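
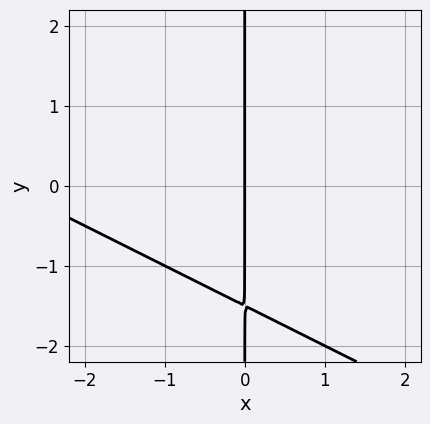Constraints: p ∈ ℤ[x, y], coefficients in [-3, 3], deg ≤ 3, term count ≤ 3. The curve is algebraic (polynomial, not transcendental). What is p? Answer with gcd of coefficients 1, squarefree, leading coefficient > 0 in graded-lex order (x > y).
1. The degree is 2 — no degree-1 curve has this shape.
2. Reading off the gridlines: it meets the x-axis at x = 0 (among the integer gridlines); the visible y-axis segment lies entirely on the curve.
3. Solving for integer coefficients yields p as stated.

x^2 + 2*x*y + 3*x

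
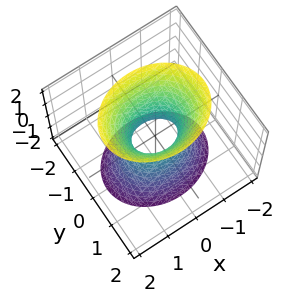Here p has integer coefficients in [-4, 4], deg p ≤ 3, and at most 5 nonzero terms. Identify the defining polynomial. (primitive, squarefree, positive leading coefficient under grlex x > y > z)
1. Degree: an hourglass — one-sheet hyperboloid; a quadric, so deg p = 2.
2. Symmetries: the z ↦ −z reflection is a symmetry, so z appears only in even powers; mirror symmetry x ↦ −x ⇒ only even powers of x; the y ↦ −y reflection is a symmetry, so y appears only in even powers.
3. Observable constraints: it misses every integer gridline on the z-axis.
4. Together with the visible shape, these determine p as stated.

2*x^2 + 3*y^2 - z^2 - 1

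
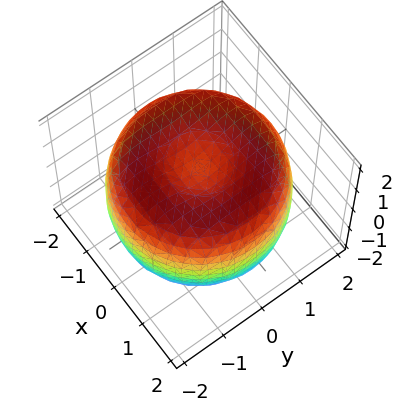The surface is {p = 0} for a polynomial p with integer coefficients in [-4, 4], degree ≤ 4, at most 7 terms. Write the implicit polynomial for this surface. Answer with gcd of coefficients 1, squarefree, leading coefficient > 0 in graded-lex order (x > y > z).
The degree is 4 — a generic line meets the surface in up to 4 points.
Symmetries: every cross-section ⟂ z is a circle, so x, y appear only via x² + y².
Observable constraints: a circular section at z = -1 has radius between 1 and 2; among the integer gridlines, it crosses the z-axis at z ∈ {-1, 1}.
Putting this together gives p.

x^4 + 2*x^2*y^2 + y^4 - 3*x^2 - 3*y^2 + 2*z^2 - 2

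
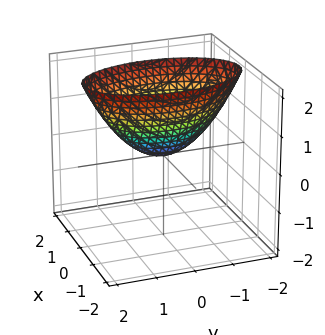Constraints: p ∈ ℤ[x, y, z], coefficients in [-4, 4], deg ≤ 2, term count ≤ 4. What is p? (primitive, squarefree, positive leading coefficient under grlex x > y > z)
First, deg p = 2. A single bowl opening along one axis; a quadric.
Then, symmetries: mirror symmetry x ↦ −x ⇒ only even powers of x; mirror symmetry y ↦ −y ⇒ only even powers of y.
Then, checking where it meets the axes: it crosses the y-axis at the gridline y = 0; it meets the z-axis at z = 0 (among the integer gridlines); one x-axis crossing is at x = 0.
Finally, these observations pin down the coefficients.

3*x^2 + y^2 - 2*z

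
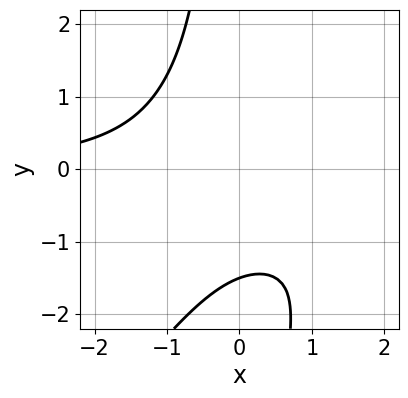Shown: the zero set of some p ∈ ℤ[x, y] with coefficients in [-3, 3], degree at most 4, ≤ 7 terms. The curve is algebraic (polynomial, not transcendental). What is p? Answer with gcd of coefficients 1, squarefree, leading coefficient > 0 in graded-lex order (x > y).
deg p = 3.
Checking where it meets the axes: the curve avoids every integer x-axis point in the box.
Together with the visible shape, these determine p as stated.

x^2*y - x*y^2 - 2*x*y - 2*y - 3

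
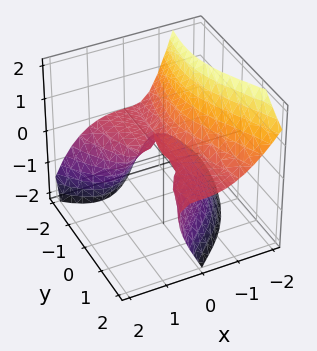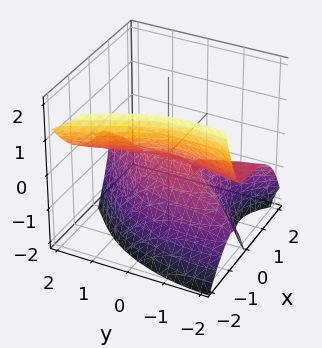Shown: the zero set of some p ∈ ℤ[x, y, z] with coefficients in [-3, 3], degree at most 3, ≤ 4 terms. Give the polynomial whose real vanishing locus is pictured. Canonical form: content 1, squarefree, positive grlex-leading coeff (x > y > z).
2*x^3 - 2*x*y*z + y^2*z + 2*z^2

(a) deg p = 3.
(b) Checking where it meets the axes: every point of the y-axis in the box is on the surface; it crosses the z-axis at the gridline z = 0; it meets the x-axis at x = 0 (among the integer gridlines).
(c) Solving for integer coefficients yields p as stated.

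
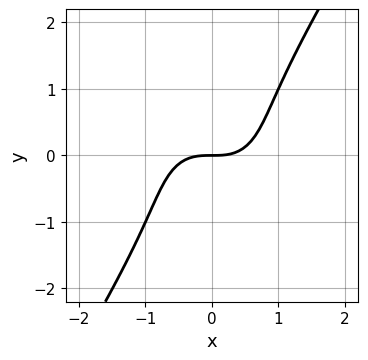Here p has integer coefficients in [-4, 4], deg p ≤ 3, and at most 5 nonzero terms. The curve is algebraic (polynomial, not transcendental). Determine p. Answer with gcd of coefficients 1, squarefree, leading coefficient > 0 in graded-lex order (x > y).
1. Degree: a generic line meets the curve in up to 3 points, so deg p = 3.
2. Observable constraints: it meets the x-axis at x = 0 (among the integer gridlines); it meets the y-axis at y = 0 (among the integer gridlines).
3. Solving for integer coefficients yields p as stated.

3*x^3 + 2*x*y^2 - 2*y^3 - 3*y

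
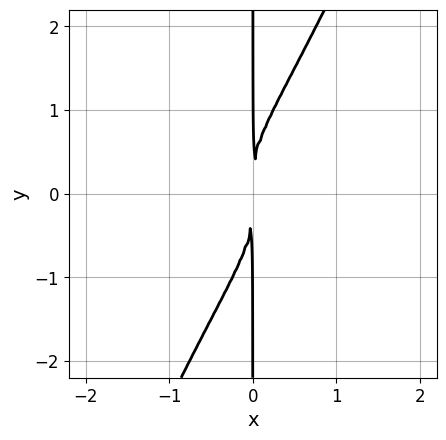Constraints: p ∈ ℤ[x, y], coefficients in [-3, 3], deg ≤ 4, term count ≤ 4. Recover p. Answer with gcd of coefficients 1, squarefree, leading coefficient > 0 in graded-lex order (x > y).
x^4 + 2*x^2*y^2 - x*y^3 + 2*x^2

(a) The degree is 4 — no degree-3 curve has this shape.
(b) Observable constraints: every point of the y-axis in the box is on the curve.
(c) Together with the visible shape, these determine p as stated.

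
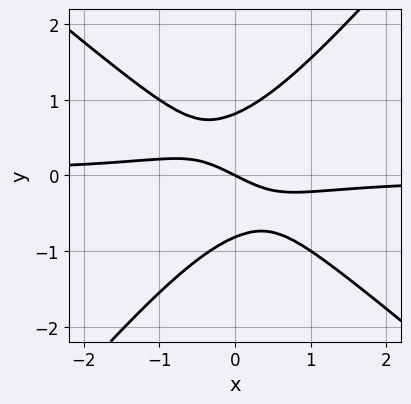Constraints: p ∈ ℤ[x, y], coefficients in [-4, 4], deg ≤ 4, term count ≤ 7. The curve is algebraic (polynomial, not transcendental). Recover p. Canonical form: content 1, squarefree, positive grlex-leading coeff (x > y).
3*x^2*y + x*y^2 - 3*y^3 + x + 2*y

1. The degree is 3 — a generic line meets the curve in up to 3 points.
2. Reading off the gridlines: it meets the y-axis at y = 0 (among the integer gridlines); it crosses the x-axis at the gridline x = 0.
3. Matching integer coefficients to the picture gives p.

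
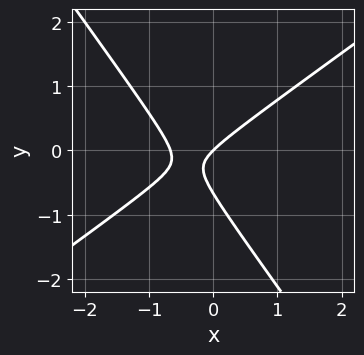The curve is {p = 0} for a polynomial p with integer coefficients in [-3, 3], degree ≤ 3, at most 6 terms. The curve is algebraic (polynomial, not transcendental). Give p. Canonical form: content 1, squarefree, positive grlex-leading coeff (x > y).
3*x^2 - 2*x*y - 3*y^2 + 2*x - 2*y

deg p = 2. A generic line meets the curve in up to 2 points.
From the axis intercepts and sections: it crosses the y-axis at the gridline y = 0; one x-axis crossing is at x = 0.
Solving for integer coefficients yields p as stated.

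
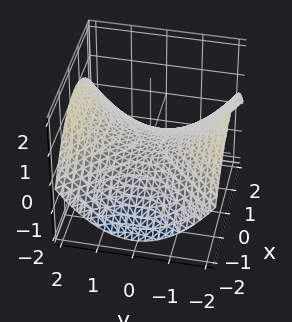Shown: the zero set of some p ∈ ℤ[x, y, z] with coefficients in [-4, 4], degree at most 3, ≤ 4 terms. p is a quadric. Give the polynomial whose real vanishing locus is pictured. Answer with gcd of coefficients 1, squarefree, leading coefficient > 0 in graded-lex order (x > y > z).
x^2 - y^2 + 3*z

(a) deg p = 2.
(b) Symmetries: the x ↦ −x reflection is a symmetry, so x appears only in even powers; it's symmetric under y → −y, forcing even powers of y.
(c) From the visible intercepts: it crosses the z-axis at the gridline z = 0; it crosses the y-axis at the gridline y = 0.
(d) Matching integer coefficients to the picture gives p.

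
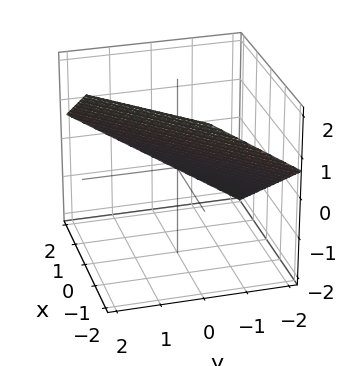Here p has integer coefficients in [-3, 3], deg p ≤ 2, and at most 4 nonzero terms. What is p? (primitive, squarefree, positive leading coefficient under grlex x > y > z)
2*x - 2*y + 3*z - 2

deg p = 1. The surface is flat (a plane).
Reading off the gridlines: one x-axis crossing is at x = 1; it meets the y-axis at y = -1 (among the integer gridlines).
The integer polynomial consistent with all of this is the stated p.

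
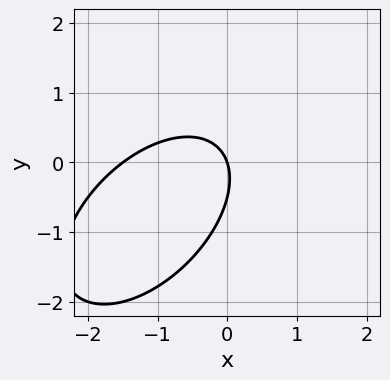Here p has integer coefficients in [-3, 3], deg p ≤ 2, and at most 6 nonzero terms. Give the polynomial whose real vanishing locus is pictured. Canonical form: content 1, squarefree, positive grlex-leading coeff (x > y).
1. Degree: no degree-1 curve has this shape, so deg p = 2.
2. Reading off the gridlines: one y-axis crossing is at y = 0; it crosses the x-axis at the gridline x = 0.
3. Putting this together gives p.

2*x^2 - 2*x*y + 2*y^2 + 3*x + y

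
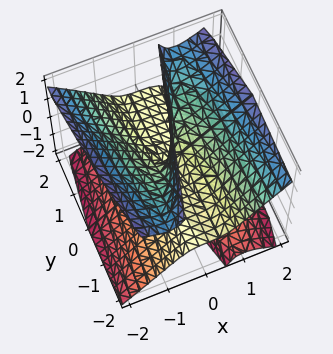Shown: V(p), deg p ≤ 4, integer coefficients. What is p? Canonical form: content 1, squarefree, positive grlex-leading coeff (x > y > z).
2*x^3 - 2*x*z^2 + y*z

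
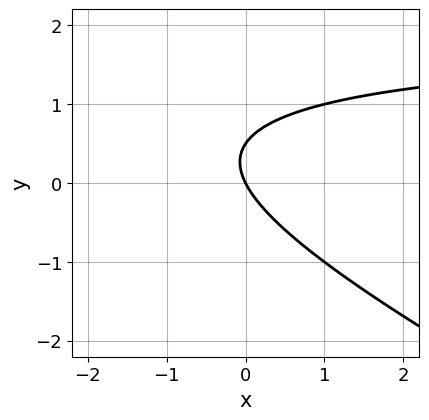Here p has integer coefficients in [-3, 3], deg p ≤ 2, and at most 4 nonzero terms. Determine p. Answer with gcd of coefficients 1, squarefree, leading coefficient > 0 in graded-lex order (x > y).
x*y + 2*y^2 - 2*x - y

The degree is 2 — a generic line meets the curve in up to 2 points.
Against the integer gridlines: one x-axis crossing is at x = 0; it crosses the y-axis at the gridline y = 0.
Matching integer coefficients to the picture gives p.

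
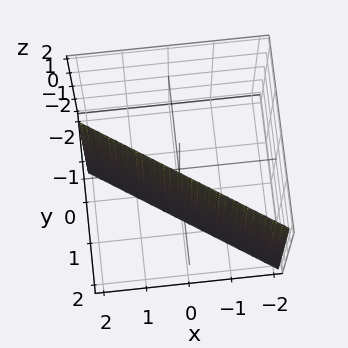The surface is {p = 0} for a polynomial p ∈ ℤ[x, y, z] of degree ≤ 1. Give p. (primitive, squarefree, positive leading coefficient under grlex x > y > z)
Degree: the surface is flat (a plane), so deg p = 1.
Reading off the gridlines: it misses every integer gridline on the z-axis; it crosses the x-axis at the gridline x = 1.
Together with the visible shape, these determine p as stated.

2*x + 3*y - 2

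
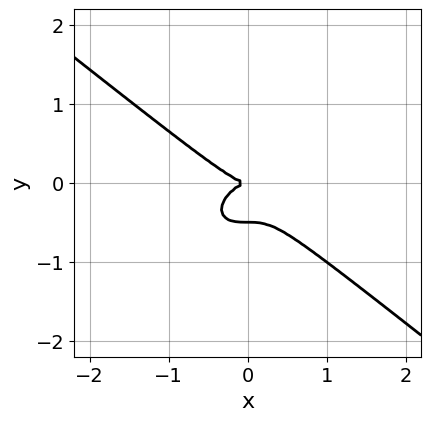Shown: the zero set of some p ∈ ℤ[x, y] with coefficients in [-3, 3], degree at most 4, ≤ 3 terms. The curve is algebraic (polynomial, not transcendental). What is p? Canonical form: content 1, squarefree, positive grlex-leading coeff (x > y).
deg p = 3. A generic line meets the curve in up to 3 points.
From the visible intercepts: it meets the y-axis at y = 0 (among the integer gridlines); one x-axis crossing is at x = 0.
Together with the visible shape, these determine p as stated.

x^3 + 2*y^3 + y^2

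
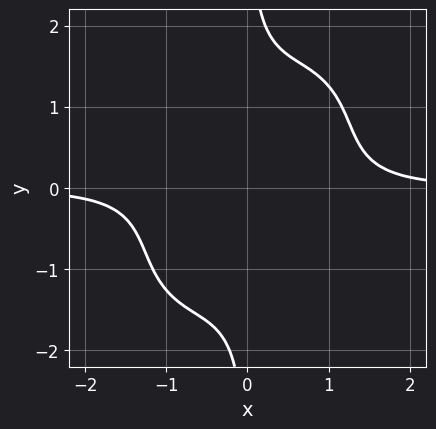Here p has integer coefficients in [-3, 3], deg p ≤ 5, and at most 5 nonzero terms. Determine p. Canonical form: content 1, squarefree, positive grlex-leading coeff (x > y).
1. Degree: a generic line meets the curve in up to 4 points, so deg p = 4.
2. From the axis intercepts and sections: no x-intercept at any integer in the box; the curve avoids every integer y-axis point in the box.
3. These observations pin down the coefficients.

3*x^3*y - 3*x^2*y^2 + 2*x*y^3 - 3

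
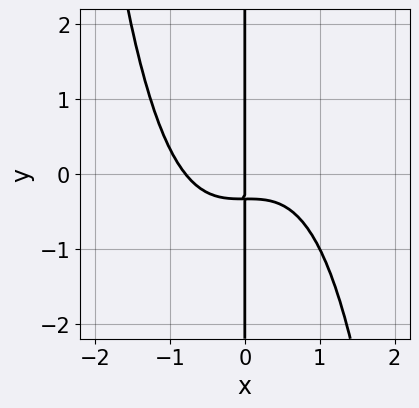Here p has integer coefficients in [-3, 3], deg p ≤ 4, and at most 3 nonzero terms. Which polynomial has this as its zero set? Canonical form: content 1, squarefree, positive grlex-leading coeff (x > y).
1. Degree: no degree-3 curve has this shape, so deg p = 4.
2. Reading off the gridlines: it crosses the x-axis at the gridline x = 0; every point of the y-axis in the box is on the curve.
3. Putting this together gives p.

2*x^4 + 3*x*y + x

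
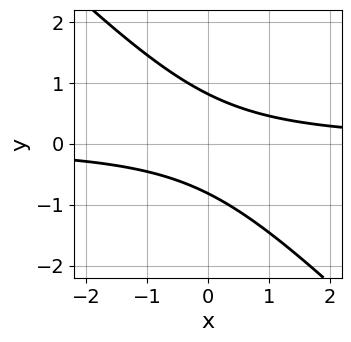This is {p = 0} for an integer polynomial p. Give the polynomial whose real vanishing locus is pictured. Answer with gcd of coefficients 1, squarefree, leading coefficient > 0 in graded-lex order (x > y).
3*x*y + 3*y^2 - 2

deg p = 2. The shape is more complex than any degree-1 curve.
Against the integer gridlines: no x-intercept at any integer in the box.
Putting this together gives p.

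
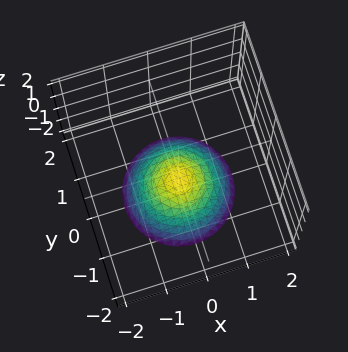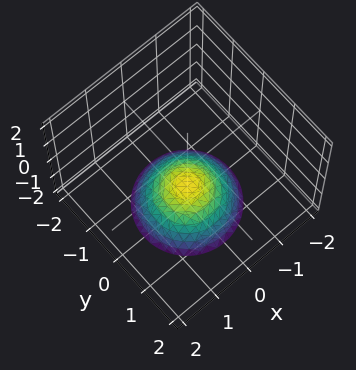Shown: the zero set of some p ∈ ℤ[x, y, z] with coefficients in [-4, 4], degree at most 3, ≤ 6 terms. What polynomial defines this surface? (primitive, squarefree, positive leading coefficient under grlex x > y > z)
2*x^2 + 2*y^2 + 3*z + 3

Degree: no degree-1 surface has this shape, so deg p = 2.
Symmetries: rotational symmetry about the z-axis ⇒ p depends on x, y only through x² + y².
Reading off the gridlines: the surface avoids every integer x-axis point in the box; it crosses the z-axis at the gridline z = -1; no y-intercept at any integer in the box.
Putting this together gives p.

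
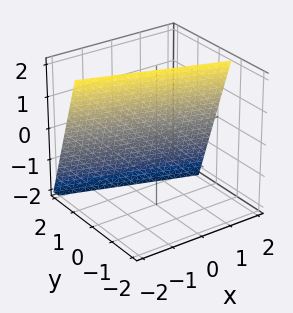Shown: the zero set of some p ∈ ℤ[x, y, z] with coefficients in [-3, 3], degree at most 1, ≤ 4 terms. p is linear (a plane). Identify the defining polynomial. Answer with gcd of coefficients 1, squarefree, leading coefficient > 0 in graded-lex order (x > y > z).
x + 3*y + z - 2

First, the degree is 1 — every cross-section is a straight line — this is a plane.
Then, against the integer gridlines: it crosses the z-axis at the gridline z = 2; it meets the x-axis at x = 2 (among the integer gridlines).
Finally, matching integer coefficients to the picture gives p.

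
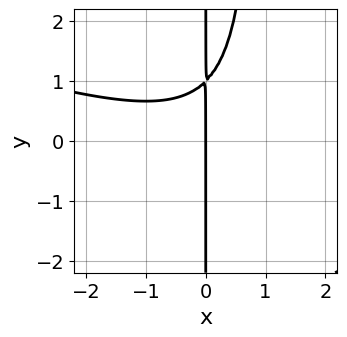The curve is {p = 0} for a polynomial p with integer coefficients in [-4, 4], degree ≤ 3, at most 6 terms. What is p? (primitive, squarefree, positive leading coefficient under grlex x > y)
x^3 + 3*x^2*y - 3*x*y + 3*x

deg p = 3.
Reading off the gridlines: it meets the x-axis at x = 0 (among the integer gridlines); every point of the y-axis in the box is on the curve.
Assembling these constraints gives the stated polynomial.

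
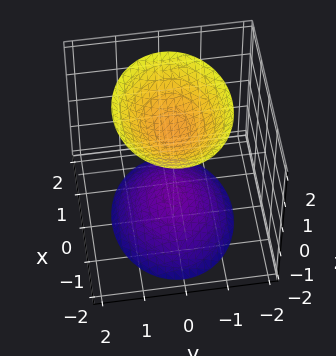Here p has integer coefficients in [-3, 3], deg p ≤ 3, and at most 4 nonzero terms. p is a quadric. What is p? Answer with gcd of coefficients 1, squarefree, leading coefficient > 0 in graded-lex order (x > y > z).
1. There are 2 components. Treating them together as one polynomial.
2. Degree: two sheets facing apart; a quadric, so deg p = 2.
3. Symmetries: it's symmetric under z → −z, forcing even powers of z; mirror symmetry x ↦ −x ⇒ only even powers of x; it's symmetric under y → −y, forcing even powers of y.
4. Reading off the gridlines: the surface avoids every integer x-axis point in the box; it misses every integer gridline on the y-axis.
5. Together with the visible shape, these determine p as stated.

2*x^2 + 3*y^2 - 2*z^2 + 3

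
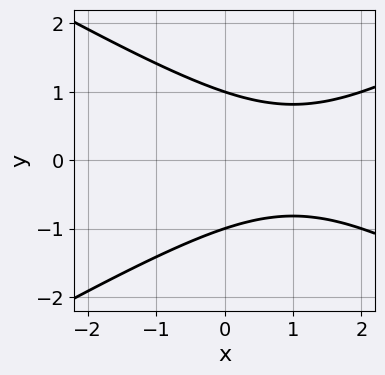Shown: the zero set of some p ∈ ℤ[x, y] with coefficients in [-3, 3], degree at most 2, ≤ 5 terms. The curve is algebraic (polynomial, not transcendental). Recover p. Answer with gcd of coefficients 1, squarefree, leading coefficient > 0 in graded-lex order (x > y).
Degree: a generic line meets the curve in up to 2 points, so deg p = 2.
Symmetries: the y ↦ −y reflection is a symmetry, so y appears only in even powers.
Observable constraints: among the integer gridlines, it crosses the y-axis at y ∈ {-1, 1}; the curve avoids every integer x-axis point in the box.
These observations pin down the coefficients.

x^2 - 3*y^2 - 2*x + 3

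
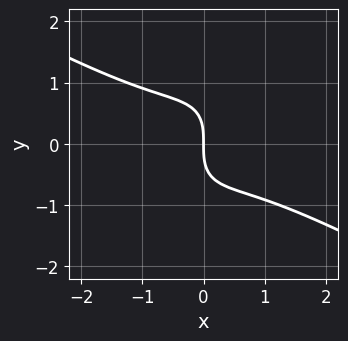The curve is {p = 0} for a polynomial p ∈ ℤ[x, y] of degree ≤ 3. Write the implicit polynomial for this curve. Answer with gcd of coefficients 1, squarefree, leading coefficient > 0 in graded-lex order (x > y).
1. Degree: the shape is more complex than any degree-2 curve, so deg p = 3.
2. Checking where it meets the axes: one y-axis crossing is at y = 0; it crosses the x-axis at the gridline x = 0.
3. Solving for integer coefficients yields p as stated.

2*x^3 + 2*x^2*y - 2*x*y^2 + 2*y^3 + 3*x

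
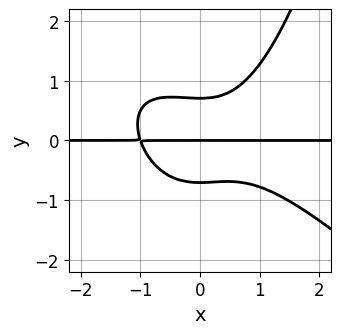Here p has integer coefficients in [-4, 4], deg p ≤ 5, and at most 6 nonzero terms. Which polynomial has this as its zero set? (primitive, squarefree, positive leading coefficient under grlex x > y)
deg p = 4. No degree-3 curve has this shape.
Checking where it meets the axes: it crosses the y-axis at the gridline y = 0; every point of the x-axis in the box is on the curve.
Fitting integer coefficients to these (and the overall shape) gives p.

x^3*y + x^2*y^2 - 2*y^3 + y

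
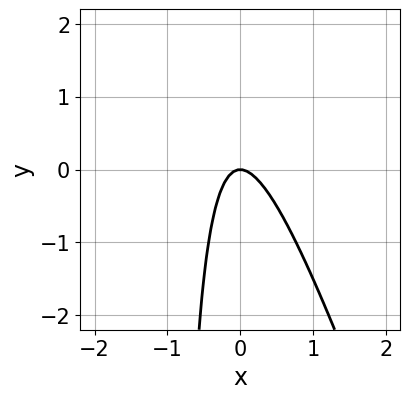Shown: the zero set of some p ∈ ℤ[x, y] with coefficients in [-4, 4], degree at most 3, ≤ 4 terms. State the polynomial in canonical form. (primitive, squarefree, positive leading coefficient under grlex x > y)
3*x^2 + x*y + y

deg p = 2. A generic line meets the curve in up to 2 points.
From the visible intercepts: it crosses the y-axis at the gridline y = 0; one x-axis crossing is at x = 0.
Fitting integer coefficients to these (and the overall shape) gives p.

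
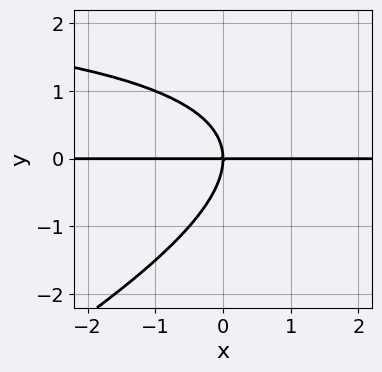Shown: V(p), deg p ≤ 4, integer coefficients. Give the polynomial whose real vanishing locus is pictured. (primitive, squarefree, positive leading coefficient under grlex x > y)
x*y^2 - 2*y^3 - 3*x*y

1. Degree: the shape is more complex than any degree-2 curve, so deg p = 3.
2. Checking where it meets the axes: the visible x-axis segment lies entirely on the curve; one y-axis crossing is at y = 0.
3. Assembling these constraints gives the stated polynomial.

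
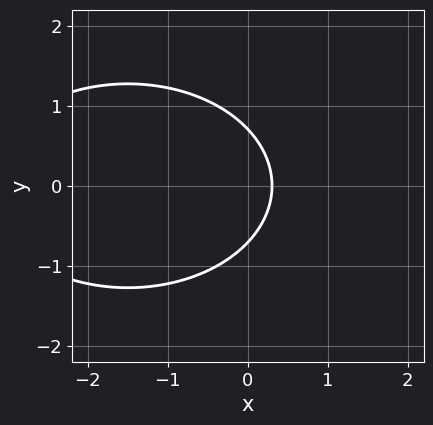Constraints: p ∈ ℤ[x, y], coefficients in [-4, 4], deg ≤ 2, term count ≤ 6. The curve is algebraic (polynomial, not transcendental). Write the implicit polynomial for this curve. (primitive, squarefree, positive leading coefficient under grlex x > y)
(a) The degree is 2 — the shape is more complex than any degree-1 curve.
(b) Symmetries: mirror symmetry y ↦ −y ⇒ only even powers of y.
(c) The integer polynomial consistent with all of this is the stated p.

x^2 + 2*y^2 + 3*x - 1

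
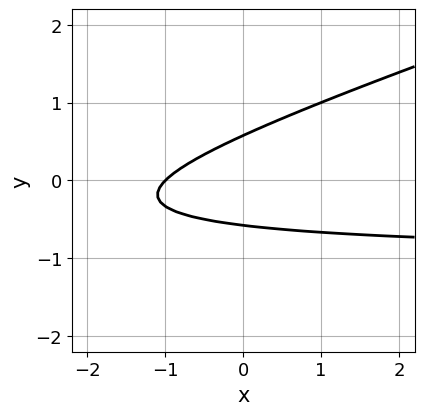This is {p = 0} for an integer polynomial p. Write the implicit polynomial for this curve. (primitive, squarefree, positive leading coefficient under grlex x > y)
x*y - 3*y^2 + x + 1

(a) deg p = 2. The shape is more complex than any degree-1 curve.
(b) Reading off the gridlines: it crosses the x-axis at the gridline x = -1.
(c) The integer polynomial consistent with all of this is the stated p.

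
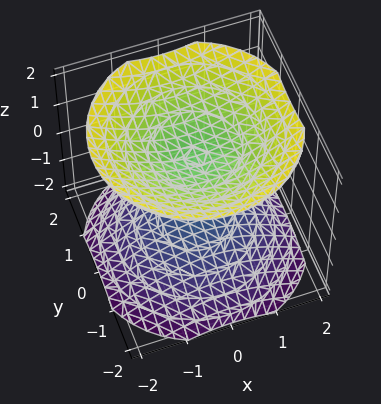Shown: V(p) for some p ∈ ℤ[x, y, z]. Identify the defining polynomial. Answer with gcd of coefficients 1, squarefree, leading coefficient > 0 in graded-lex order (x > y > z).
1. The picture has 2 separate pieces. Treating them together as one polynomial.
2. The degree is 2 — two sheets facing apart; a quadric.
3. By symmetry, the surface is invariant under rotation about z: p = q(x² + y², z); the z ↦ −z reflection is a symmetry, so z appears only in even powers.
4. Observable constraints: it misses every integer gridline on the y-axis; among the integer gridlines, it crosses the z-axis at z ∈ {-1, 1}; it misses every integer gridline on the x-axis.
5. Together with the visible shape, these determine p as stated.

2*x^2 + 2*y^2 - 3*z^2 + 3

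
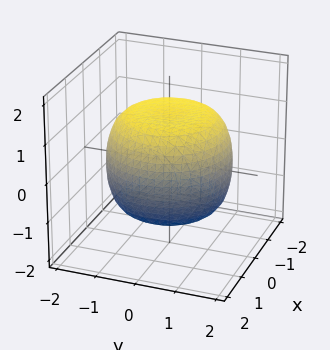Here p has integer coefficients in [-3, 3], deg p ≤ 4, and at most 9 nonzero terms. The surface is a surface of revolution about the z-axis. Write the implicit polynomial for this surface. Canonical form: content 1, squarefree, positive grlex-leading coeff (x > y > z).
x^4 + 2*x^2*y^2 + y^4 - x^2 - y^2 + 2*z^2 - 3

The degree is 4 — the shape is more complex than any degree-3 surface.
Symmetries: rotational symmetry about the z-axis ⇒ p depends on x, y only through x² + y².
Reading off the gridlines: a circular section at z = -1 has radius between 1 and 2.
Fitting integer coefficients to these (and the overall shape) gives p.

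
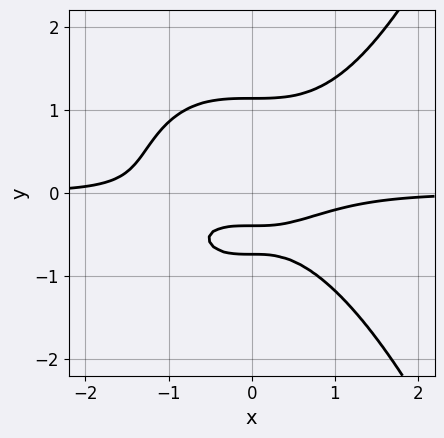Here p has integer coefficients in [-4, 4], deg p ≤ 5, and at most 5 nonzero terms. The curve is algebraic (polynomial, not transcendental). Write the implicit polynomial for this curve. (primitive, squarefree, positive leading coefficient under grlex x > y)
1. deg p = 4. A generic line meets the curve in up to 4 points.
2. Against the integer gridlines: it misses every integer gridline on the x-axis.
3. Solving for integer coefficients yields p as stated.

2*x^3*y - 3*y^3 + 3*y + 1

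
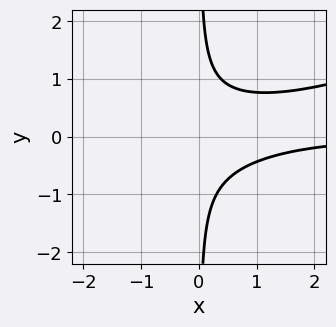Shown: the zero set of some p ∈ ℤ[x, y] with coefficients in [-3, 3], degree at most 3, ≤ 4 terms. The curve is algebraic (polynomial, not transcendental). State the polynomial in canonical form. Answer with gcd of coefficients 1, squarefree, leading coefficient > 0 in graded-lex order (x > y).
x^2*y - 3*x*y^2 + 1

(a) Degree: no degree-2 curve has this shape, so deg p = 3.
(b) From the visible intercepts: no x-intercept at any integer in the box; the curve avoids every integer y-axis point in the box.
(c) Assembling these constraints gives the stated polynomial.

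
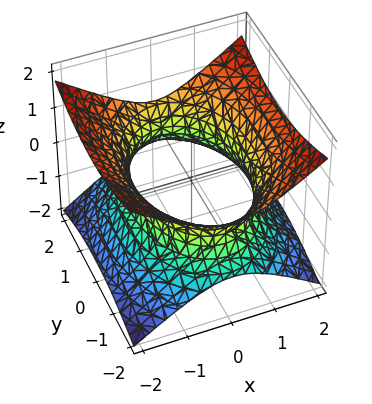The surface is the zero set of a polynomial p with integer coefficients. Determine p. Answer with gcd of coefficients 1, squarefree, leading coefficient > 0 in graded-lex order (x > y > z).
(a) Degree: an hourglass — one-sheet hyperboloid; a quadric, so deg p = 2.
(b) Symmetries: mirror symmetry z ↦ −z ⇒ only even powers of z; it's symmetric under x → −x, forcing even powers of x; it's symmetric under y → −y, forcing even powers of y.
(c) Against the integer gridlines: no z-intercept at any integer in the box.
(d) Solving for integer coefficients yields p as stated.

2*x^2 + y^2 - 3*z^2 - 3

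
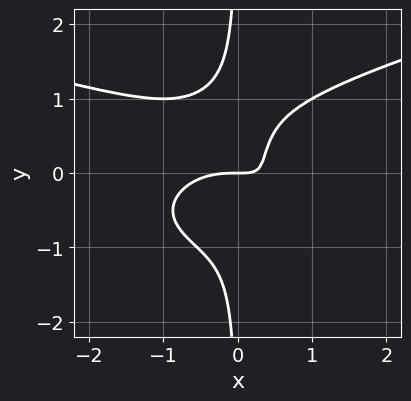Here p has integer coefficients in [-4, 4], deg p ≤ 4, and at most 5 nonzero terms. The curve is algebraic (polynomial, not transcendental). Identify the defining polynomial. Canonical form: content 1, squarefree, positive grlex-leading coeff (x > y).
First, degree: the shape is more complex than any degree-3 curve, so deg p = 4.
Next, against the integer gridlines: it meets the y-axis at y = 0 (among the integer gridlines); one x-axis crossing is at x = 0.
Finally, solving for integer coefficients yields p as stated.

3*x*y^3 - x^3 - x^2*y - 2*x*y + y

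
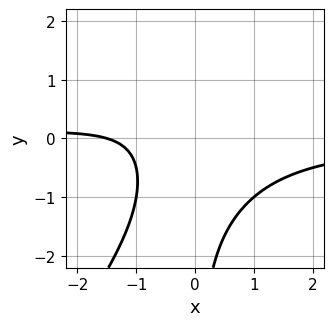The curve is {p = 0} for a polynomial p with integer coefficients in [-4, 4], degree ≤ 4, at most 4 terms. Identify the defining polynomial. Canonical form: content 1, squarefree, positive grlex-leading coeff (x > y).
First, degree: no degree-2 curve has this shape, so deg p = 3.
Next, against the integer gridlines: the curve avoids every integer y-axis point in the box.
Finally, assembling these constraints gives the stated polynomial.

3*x^2*y - 2*x*y^2 + 2*x + 3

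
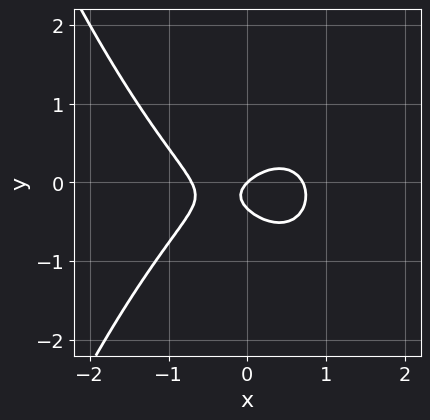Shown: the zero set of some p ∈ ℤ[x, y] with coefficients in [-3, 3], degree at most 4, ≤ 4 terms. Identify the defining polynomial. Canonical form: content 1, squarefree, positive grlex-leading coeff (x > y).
(a) Degree: no degree-2 curve has this shape, so deg p = 3.
(b) Reading off the gridlines: it meets the x-axis at x = 0 (among the integer gridlines); it crosses the y-axis at the gridline y = 0.
(c) These observations pin down the coefficients.

2*x^3 + 3*y^2 - x + y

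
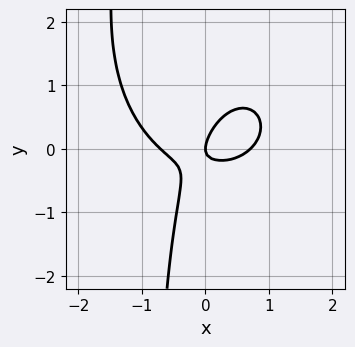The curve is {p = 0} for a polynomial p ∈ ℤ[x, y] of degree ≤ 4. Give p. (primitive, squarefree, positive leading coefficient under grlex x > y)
2*x^3 + 2*x*y^2 - 3*x*y + 2*y^2 - x

First, the degree is 3 — a generic line meets the curve in up to 3 points.
Next, from the visible intercepts: it crosses the y-axis at the gridline y = 0; it meets the x-axis at x = 0 (among the integer gridlines).
Finally, together with the visible shape, these determine p as stated.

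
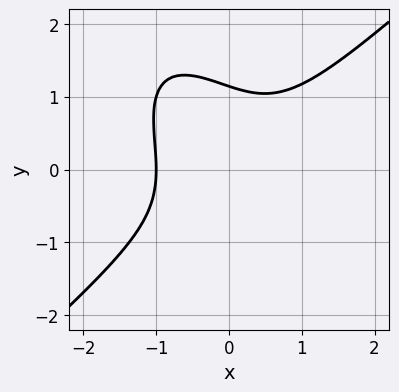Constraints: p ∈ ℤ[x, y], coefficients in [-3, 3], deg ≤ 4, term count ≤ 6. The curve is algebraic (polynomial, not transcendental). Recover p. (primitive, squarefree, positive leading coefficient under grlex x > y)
3*x^3 - 2*x*y^2 - 2*y^3 + 3

First, the degree is 3 — the shape is more complex than any degree-2 curve.
Next, from the visible intercepts: one x-axis crossing is at x = -1.
Finally, putting this together gives p.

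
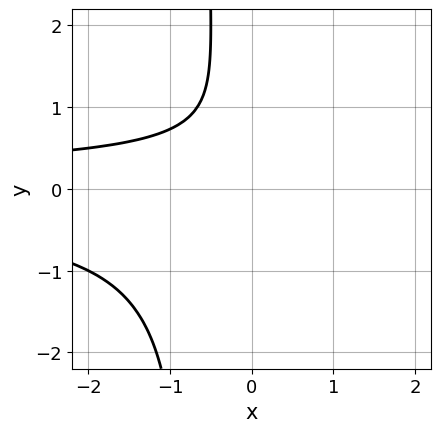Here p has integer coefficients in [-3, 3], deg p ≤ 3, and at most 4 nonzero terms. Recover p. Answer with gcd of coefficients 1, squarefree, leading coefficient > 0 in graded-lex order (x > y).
1. The degree is 3 — the shape is more complex than any degree-2 curve.
2. Reading off the gridlines: the curve avoids every integer x-axis point in the box; the curve avoids every integer y-axis point in the box.
3. These observations pin down the coefficients.

3*x*y^2 + 2*y^2 - 2*y + 2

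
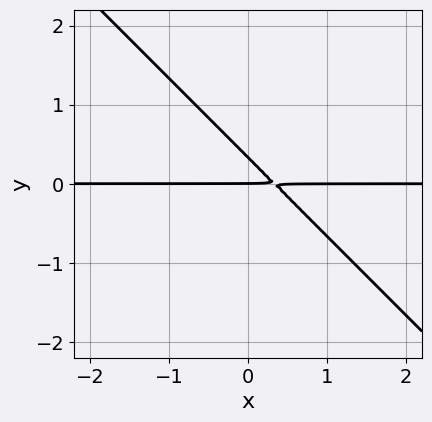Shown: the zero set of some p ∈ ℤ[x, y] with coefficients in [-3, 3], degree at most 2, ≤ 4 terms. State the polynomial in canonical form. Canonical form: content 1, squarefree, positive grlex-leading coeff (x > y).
3*x*y + 3*y^2 - y

First, degree: no degree-1 curve has this shape, so deg p = 2.
Then, from the visible intercepts: it meets the y-axis at y = 0 (among the integer gridlines); every point of the x-axis in the box is on the curve.
Finally, solving for integer coefficients yields p as stated.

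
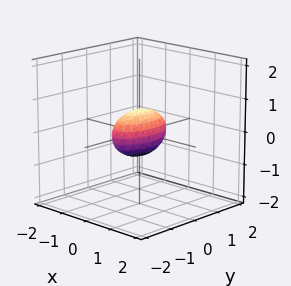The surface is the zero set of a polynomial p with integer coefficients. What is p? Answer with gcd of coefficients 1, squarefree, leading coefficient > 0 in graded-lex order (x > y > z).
3*x^2 + y^2 + 2*z^2 - 1

First, the degree is 2 — a closed, bounded, convex surface; a quadric.
Then, symmetries: the y ↦ −y reflection is a symmetry, so y appears only in even powers; the x ↦ −x reflection is a symmetry, so x appears only in even powers; it's symmetric under z → −z, forcing even powers of z.
Then, reading off the gridlines: among the integer gridlines, it crosses the y-axis at y ∈ {-1, 1}.
Finally, assembling these constraints gives the stated polynomial.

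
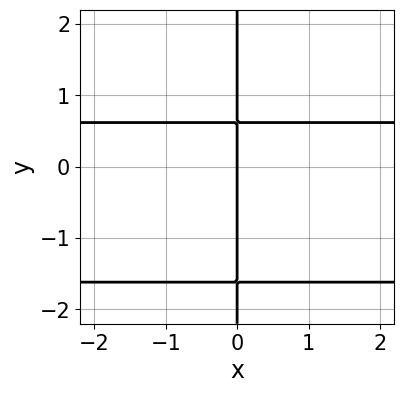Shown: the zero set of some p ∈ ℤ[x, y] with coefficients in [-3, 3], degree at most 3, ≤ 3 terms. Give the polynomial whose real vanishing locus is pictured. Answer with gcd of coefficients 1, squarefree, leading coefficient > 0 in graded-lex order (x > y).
x*y^2 + x*y - x

1. deg p = 3.
2. From the axis intercepts and sections: the visible y-axis segment lies entirely on the curve; one x-axis crossing is at x = 0.
3. Matching integer coefficients to the picture gives p.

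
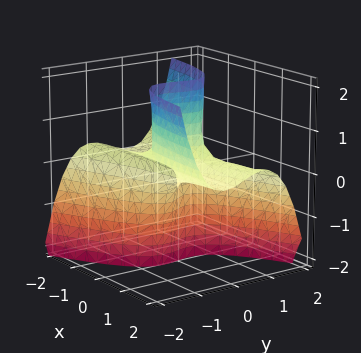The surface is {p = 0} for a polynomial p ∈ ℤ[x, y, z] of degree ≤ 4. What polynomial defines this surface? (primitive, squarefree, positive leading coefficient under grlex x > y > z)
deg p = 3. A generic line meets the surface in up to 3 points.
Reading off the gridlines: every point of the x-axis in the box is on the surface; it crosses the y-axis at the gridline y = 0; every point of the z-axis in the box is on the surface.
The integer polynomial consistent with all of this is the stated p.

x*y^2 - 2*y^3 - 2*x*z + y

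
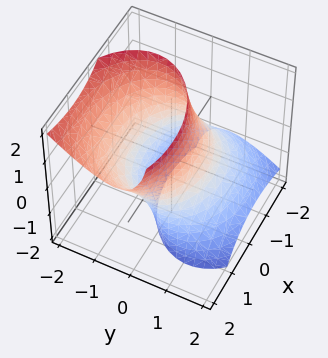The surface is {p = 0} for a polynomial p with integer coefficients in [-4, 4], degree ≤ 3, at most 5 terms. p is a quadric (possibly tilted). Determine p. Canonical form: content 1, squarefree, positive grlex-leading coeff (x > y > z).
x^2 - x*z + 2*y^2 + 2*y*z - 2

First, deg p = 2.
Then, checking where it meets the axes: the y-axis gridline crossings are at y ∈ {-1, 1}; the surface avoids every integer z-axis point in the box.
Finally, assembling these constraints gives the stated polynomial.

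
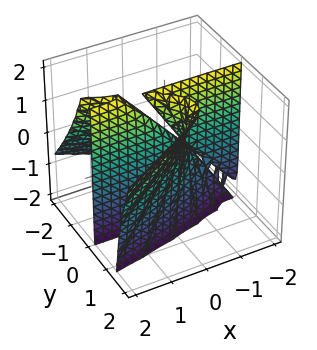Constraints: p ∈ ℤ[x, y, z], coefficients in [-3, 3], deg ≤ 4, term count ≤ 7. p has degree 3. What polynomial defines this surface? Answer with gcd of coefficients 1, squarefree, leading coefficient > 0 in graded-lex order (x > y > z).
(a) The degree is 3 — no degree-2 surface has this shape.
(b) Reading off the gridlines: every point of the z-axis in the box is on the surface; every point of the x-axis in the box is on the surface; one y-axis crossing is at y = 0.
(c) Putting this together gives p.

3*y^3 - 3*y^2*z - 3*x*y + 2*y*z - 2*y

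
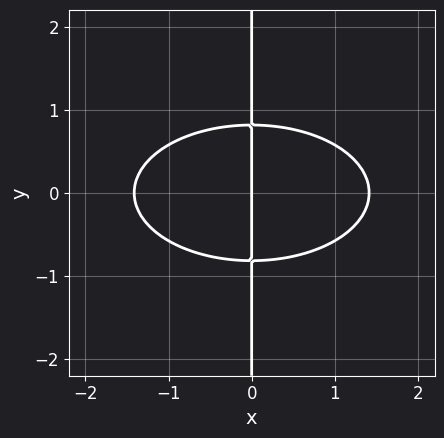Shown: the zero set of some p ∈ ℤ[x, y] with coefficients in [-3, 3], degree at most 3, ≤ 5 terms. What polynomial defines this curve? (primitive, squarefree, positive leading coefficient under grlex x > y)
First, degree: the shape is more complex than any degree-2 curve, so deg p = 3.
Then, symmetries: it's symmetric under y → −y, forcing even powers of y.
Then, against the integer gridlines: the visible y-axis segment lies entirely on the curve; one x-axis crossing is at x = 0.
Finally, assembling these constraints gives the stated polynomial.

x^3 + 3*x*y^2 - 2*x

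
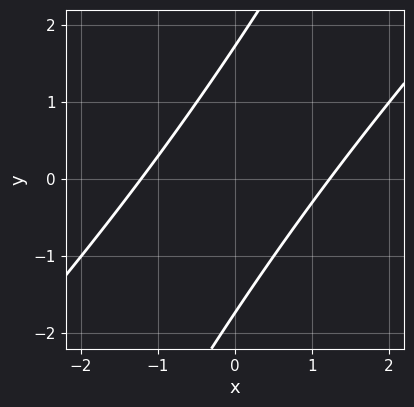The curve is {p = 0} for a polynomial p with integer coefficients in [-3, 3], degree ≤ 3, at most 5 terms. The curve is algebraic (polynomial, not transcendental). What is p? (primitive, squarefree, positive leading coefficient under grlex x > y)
First, degree: a generic line meets the curve in up to 2 points, so deg p = 2.
Finally, solving for integer coefficients yields p as stated.

2*x^2 - 3*x*y + y^2 - 3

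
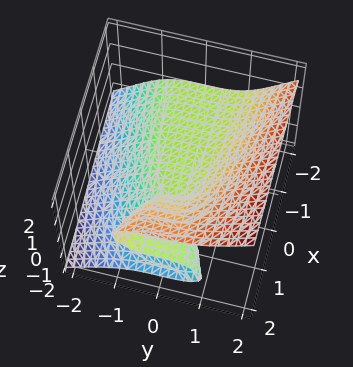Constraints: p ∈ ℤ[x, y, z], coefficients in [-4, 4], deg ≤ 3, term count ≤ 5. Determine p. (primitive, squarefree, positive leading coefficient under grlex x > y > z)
1. deg p = 3.
2. From the axis intercepts and sections: it crosses the y-axis at the gridline y = 0; one z-axis crossing is at z = 0; every point of the x-axis in the box is on the surface.
3. Fitting integer coefficients to these (and the overall shape) gives p.

2*y^3 - 3*z^3 + 3*x*z - 2*z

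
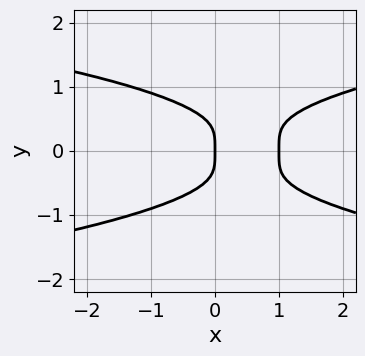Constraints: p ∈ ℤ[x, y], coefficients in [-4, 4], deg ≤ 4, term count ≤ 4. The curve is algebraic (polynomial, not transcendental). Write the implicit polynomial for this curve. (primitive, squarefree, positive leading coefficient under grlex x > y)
3*y^4 - x^2 + x

(a) deg p = 4. No degree-3 curve has this shape.
(b) Symmetries: the y ↦ −y reflection is a symmetry, so y appears only in even powers.
(c) Reading off the gridlines: one y-axis crossing is at y = 0; the x-axis gridline crossings are at x ∈ {0, 1}.
(d) Fitting integer coefficients to these (and the overall shape) gives p.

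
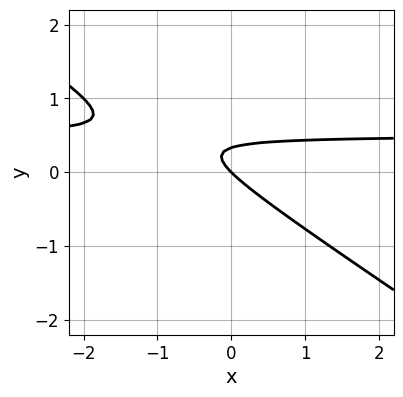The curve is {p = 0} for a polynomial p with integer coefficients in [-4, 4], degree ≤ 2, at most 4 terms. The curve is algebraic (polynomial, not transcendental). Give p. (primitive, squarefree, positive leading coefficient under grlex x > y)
2*x*y + 3*y^2 - x - y

1. deg p = 2. The shape is more complex than any degree-1 curve.
2. Against the integer gridlines: one x-axis crossing is at x = 0; it crosses the y-axis at the gridline y = 0.
3. Putting this together gives p.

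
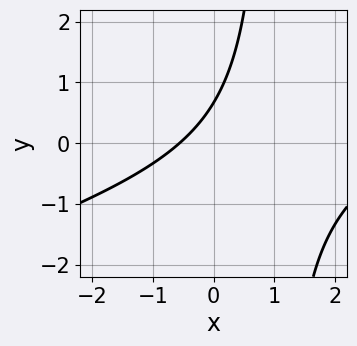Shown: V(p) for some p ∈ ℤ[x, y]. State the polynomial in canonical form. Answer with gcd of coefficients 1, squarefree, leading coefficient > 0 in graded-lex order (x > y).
x^2 - 3*x*y - 3*x + 3*y - 2

1. deg p = 2.
2. Matching integer coefficients to the picture gives p.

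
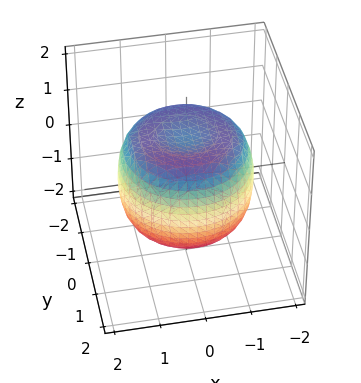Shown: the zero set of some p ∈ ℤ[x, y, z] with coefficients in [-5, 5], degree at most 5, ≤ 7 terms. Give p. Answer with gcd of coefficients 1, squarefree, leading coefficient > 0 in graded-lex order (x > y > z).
First, the degree is 4 — no degree-3 surface has this shape.
Then, symmetries: rotational symmetry about the z-axis ⇒ p depends on x, y only through x² + y².
Then, against the integer gridlines: a circular section at z = -1 has radius between 1 and 2; among the integer gridlines, it crosses the z-axis at z ∈ {-1, 1}.
Finally, solving for integer coefficients yields p as stated.

2*x^4 + 4*x^2*y^2 + 2*y^4 - 3*x^2 - 3*y^2 + 3*z^2 - 3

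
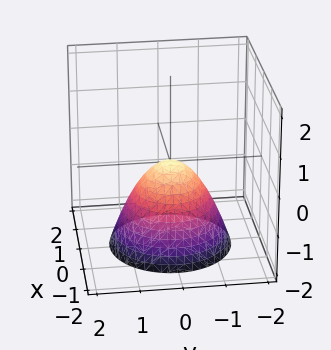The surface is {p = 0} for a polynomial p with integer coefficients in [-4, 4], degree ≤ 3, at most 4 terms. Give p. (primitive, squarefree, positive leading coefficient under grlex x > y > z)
x^2 + y^2 + z

Degree: a single bowl opening along one axis; a quadric, so deg p = 2.
Symmetries: rotational symmetry about the z-axis ⇒ p depends on x, y only through x² + y².
From the visible intercepts: one x-axis crossing is at x = 0; it crosses the y-axis at the gridline y = 0; it crosses the z-axis at the gridline z = 0.
Matching integer coefficients to the picture gives p.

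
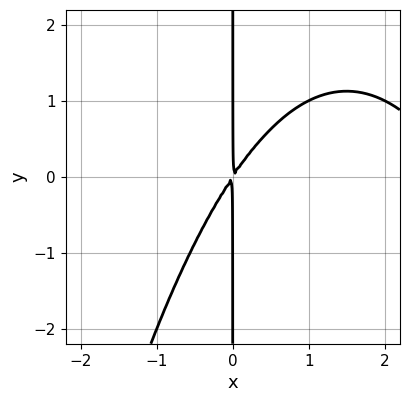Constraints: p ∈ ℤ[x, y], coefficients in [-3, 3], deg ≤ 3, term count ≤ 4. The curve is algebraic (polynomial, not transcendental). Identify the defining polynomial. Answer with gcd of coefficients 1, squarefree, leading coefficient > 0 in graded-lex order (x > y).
(a) Degree: the shape is more complex than any degree-2 curve, so deg p = 3.
(b) From the axis intercepts and sections: every point of the y-axis in the box is on the curve.
(c) Fitting integer coefficients to these (and the overall shape) gives p.

x^3 - 3*x^2 + 2*x*y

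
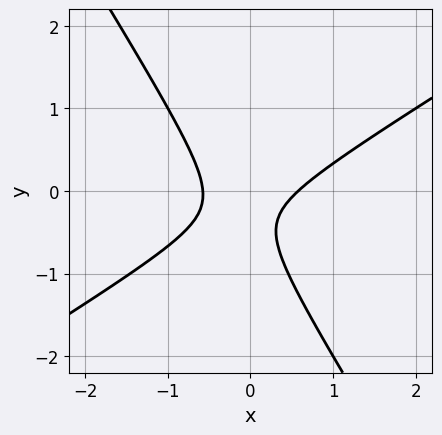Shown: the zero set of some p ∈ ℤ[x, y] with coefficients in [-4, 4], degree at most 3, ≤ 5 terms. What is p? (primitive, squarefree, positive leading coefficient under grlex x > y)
3*x^2 - 3*x*y - 3*y^2 - 2*y - 1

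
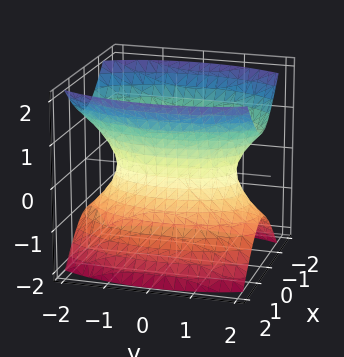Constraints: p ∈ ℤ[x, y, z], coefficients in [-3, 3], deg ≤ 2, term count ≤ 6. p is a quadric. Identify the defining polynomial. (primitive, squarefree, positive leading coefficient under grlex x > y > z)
3*x^2 + y^2 - 2*z^2 - 2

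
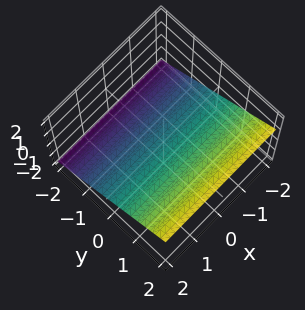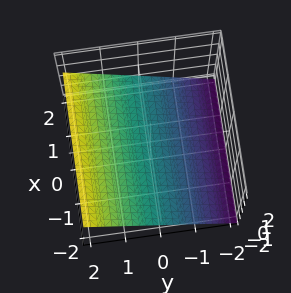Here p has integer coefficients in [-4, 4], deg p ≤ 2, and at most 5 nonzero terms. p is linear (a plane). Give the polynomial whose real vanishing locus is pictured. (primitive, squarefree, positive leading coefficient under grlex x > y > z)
1. deg p = 1.
2. Against the integer gridlines: no x-intercept at any integer in the box; it meets the y-axis at y = 1 (among the integer gridlines).
3. These observations pin down the coefficients.

2*y - 3*z - 2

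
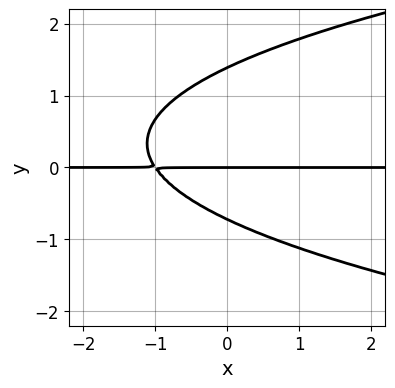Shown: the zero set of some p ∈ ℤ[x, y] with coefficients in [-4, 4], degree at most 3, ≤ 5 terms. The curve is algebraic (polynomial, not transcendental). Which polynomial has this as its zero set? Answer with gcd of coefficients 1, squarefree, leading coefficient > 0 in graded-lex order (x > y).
3*y^3 - 3*x*y - 2*y^2 - 3*y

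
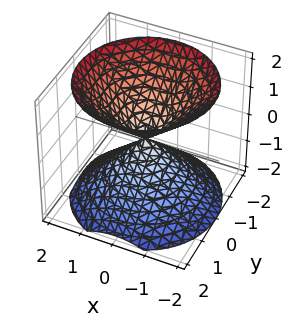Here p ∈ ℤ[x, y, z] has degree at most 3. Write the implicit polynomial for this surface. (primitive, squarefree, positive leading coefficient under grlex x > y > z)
x^2 + y^2 - z^2

1. The picture has 2 separate pieces. They look like related sheets of one shape, so recover p as a whole.
2. The degree is 2 — two nappes meeting at a single point; a quadric.
3. Symmetries: it's symmetric under z → −z, forcing even powers of z; every cross-section ⟂ z is a circle, so x, y appear only via x² + y².
4. From the visible intercepts: it meets the x-axis at x = 0 (among the integer gridlines); it meets the z-axis at z = 0 (among the integer gridlines); a circular section at z = 1 has radius exactly 1.
5. Together with the visible shape, these determine p as stated.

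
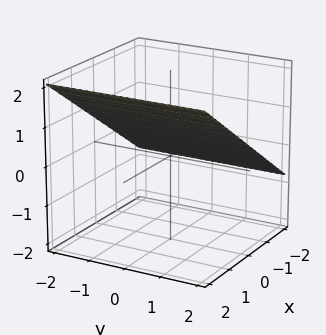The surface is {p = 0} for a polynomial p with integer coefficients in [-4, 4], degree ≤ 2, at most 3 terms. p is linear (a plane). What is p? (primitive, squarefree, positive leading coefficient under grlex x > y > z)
2*x - 3*z + 2

First, the degree is 1 — every cross-section is a straight line — this is a plane.
Next, observable constraints: the surface avoids every integer y-axis point in the box; one x-axis crossing is at x = -1.
Finally, together with the visible shape, these determine p as stated.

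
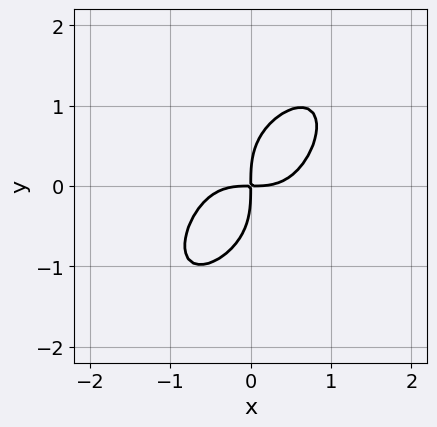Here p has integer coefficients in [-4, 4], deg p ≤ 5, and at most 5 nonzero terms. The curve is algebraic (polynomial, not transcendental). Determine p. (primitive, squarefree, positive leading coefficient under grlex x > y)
2*x^4 + y^4 - 2*x*y

(a) The degree is 4 — no degree-3 curve has this shape.
(b) The integer polynomial consistent with all of this is the stated p.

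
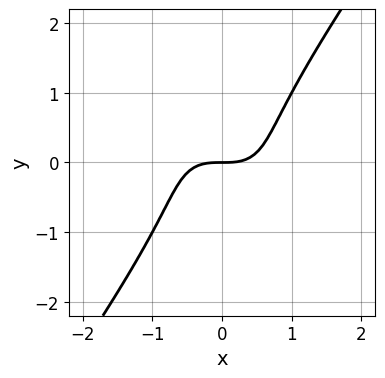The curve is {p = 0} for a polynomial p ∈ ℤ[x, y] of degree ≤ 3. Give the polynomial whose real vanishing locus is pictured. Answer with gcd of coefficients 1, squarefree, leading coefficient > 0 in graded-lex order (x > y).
3*x^3 + 2*x^2*y - 2*y^3 - 3*y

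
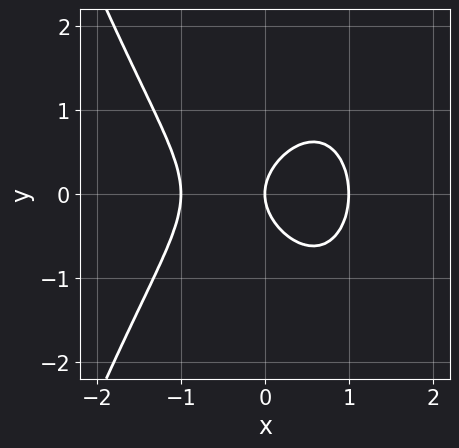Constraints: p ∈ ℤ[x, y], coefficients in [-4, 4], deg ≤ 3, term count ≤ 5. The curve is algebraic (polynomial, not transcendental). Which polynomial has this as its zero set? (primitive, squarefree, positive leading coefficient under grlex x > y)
1. The degree is 3 — the shape is more complex than any degree-2 curve.
2. Symmetries: the y ↦ −y reflection is a symmetry, so y appears only in even powers.
3. From the visible intercepts: among the integer gridlines, it crosses the x-axis at x ∈ {-1, 0, 1}; it crosses the y-axis at the gridline y = 0.
4. Assembling these constraints gives the stated polynomial.

x^3 + y^2 - x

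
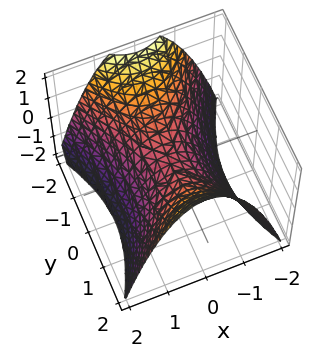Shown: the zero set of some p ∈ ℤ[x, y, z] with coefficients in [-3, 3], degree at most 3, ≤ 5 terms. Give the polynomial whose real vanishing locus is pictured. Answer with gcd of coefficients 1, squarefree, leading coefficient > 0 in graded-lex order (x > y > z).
Degree: a saddle surface; a quadric, so deg p = 2.
Symmetries: the y ↦ −y reflection is a symmetry, so y appears only in even powers; the x ↦ −x reflection is a symmetry, so x appears only in even powers.
From the axis intercepts and sections: it crosses the z-axis at the gridline z = 0; it meets the y-axis at y = 0 (among the integer gridlines); it crosses the x-axis at the gridline x = 0.
These observations pin down the coefficients.

2*x^2 - y^2 + 2*z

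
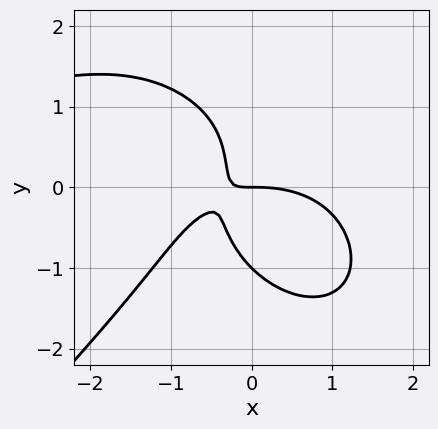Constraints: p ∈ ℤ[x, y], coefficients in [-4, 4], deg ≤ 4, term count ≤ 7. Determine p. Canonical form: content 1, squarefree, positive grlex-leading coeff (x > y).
x^3*y - y^4 - x^3 - 3*x*y - y

Degree: no degree-3 curve has this shape, so deg p = 4.
Checking where it meets the axes: it meets the x-axis at x = 0 (among the integer gridlines); among the integer gridlines, it crosses the y-axis at y ∈ {-1, 0}.
Solving for integer coefficients yields p as stated.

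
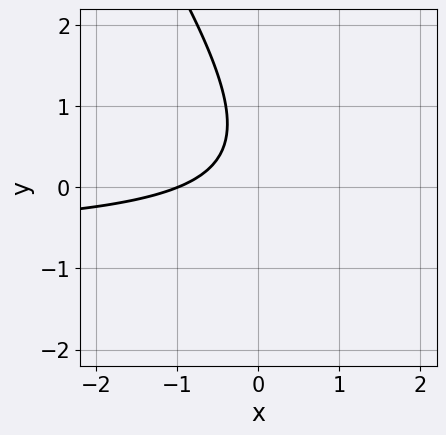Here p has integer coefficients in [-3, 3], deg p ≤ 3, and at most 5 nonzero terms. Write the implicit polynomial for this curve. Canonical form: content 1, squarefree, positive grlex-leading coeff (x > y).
(a) The degree is 2 — a generic line meets the curve in up to 2 points.
(b) Observable constraints: one x-axis crossing is at x = -1; no y-intercept at any integer in the box.
(c) Matching integer coefficients to the picture gives p.

3*x*y + 2*y^2 + 2*x - 2*y + 2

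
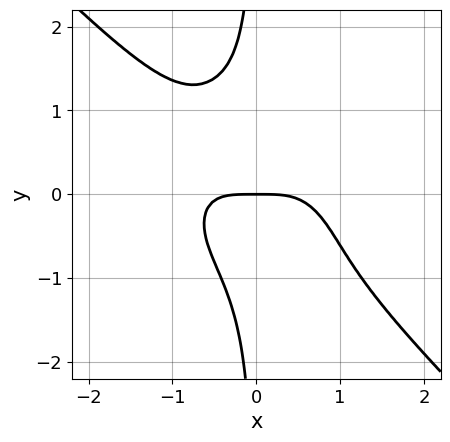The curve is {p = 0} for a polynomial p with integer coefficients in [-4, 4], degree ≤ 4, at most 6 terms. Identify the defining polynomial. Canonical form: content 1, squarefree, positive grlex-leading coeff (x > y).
The degree is 4 — a generic line meets the curve in up to 4 points.
Observable constraints: one x-axis crossing is at x = 0; it meets the y-axis at y = 0 (among the integer gridlines).
Matching integer coefficients to the picture gives p.

2*x^4 + 2*x^3*y + 3*x^2*y^2 + 3*x*y^3 + 2*y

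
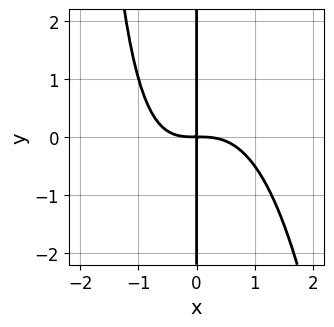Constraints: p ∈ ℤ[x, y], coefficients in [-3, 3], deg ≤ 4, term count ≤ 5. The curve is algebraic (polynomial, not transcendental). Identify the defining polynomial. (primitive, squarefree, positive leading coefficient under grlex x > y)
2*x^4 + x^2*y + 3*x*y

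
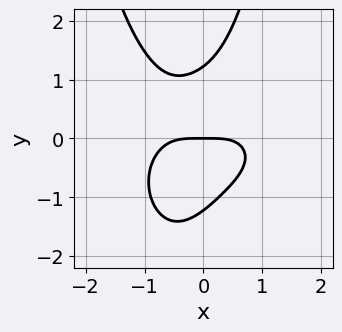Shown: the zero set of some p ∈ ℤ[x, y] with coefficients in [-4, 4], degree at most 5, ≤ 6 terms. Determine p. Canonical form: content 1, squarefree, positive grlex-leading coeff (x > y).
(a) Degree: the shape is more complex than any degree-3 curve, so deg p = 4.
(b) Reading off the gridlines: it meets the x-axis at x = 0 (among the integer gridlines); one y-axis crossing is at y = 0.
(c) Putting this together gives p.

2*x^4 + 3*x^2*y^2 + 3*x*y^2 - 2*y^3 + 3*y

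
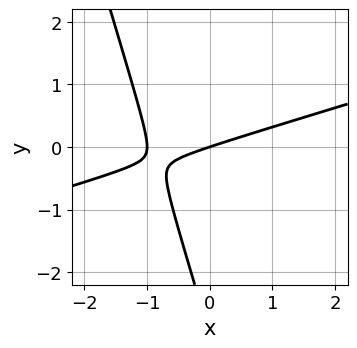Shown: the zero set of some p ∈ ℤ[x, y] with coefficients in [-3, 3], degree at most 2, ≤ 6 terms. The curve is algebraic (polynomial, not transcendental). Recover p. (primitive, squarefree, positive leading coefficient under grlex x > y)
x^2 - 3*x*y - y^2 + x - 3*y

1. The degree is 2 — the shape is more complex than any degree-1 curve.
2. Against the integer gridlines: one y-axis crossing is at y = 0; the x-axis gridline crossings are at x ∈ {-1, 0}.
3. Assembling these constraints gives the stated polynomial.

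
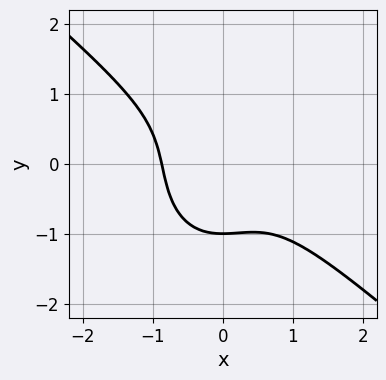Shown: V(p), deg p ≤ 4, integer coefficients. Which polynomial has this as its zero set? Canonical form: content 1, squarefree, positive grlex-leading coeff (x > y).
deg p = 3. No degree-2 curve has this shape.
Reading off the gridlines: one y-axis crossing is at y = -1.
Matching integer coefficients to the picture gives p.

3*x^3 + 2*x^2*y + 2*y^3 + 2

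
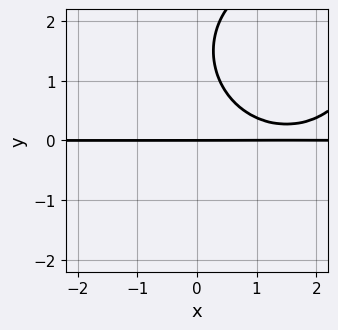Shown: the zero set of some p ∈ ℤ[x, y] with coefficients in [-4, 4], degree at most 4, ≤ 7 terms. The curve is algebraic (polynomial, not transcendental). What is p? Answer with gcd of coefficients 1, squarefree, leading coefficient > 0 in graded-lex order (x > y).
x^2*y + y^3 - 3*x*y - 3*y^2 + 3*y

First, degree: the shape is more complex than any degree-2 curve, so deg p = 3.
Then, checking where it meets the axes: every point of the x-axis in the box is on the curve; it crosses the y-axis at the gridline y = 0.
Finally, matching integer coefficients to the picture gives p.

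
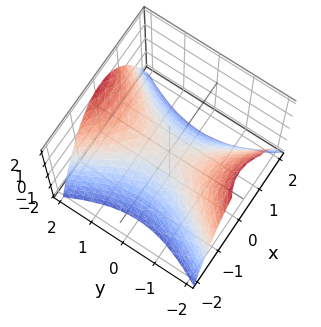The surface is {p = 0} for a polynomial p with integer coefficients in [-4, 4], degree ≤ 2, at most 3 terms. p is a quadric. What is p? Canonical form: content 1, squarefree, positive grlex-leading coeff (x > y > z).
1. The degree is 2 — a hyperbolic paraboloid; a quadric.
2. Symmetries: mirror symmetry y ↦ −y ⇒ only even powers of y; mirror symmetry x ↦ −x ⇒ only even powers of x.
3. From the visible intercepts: one y-axis crossing is at y = 0; it crosses the z-axis at the gridline z = 0; one x-axis crossing is at x = 0.
4. These observations pin down the coefficients.

2*x^2 - y^2 + 2*z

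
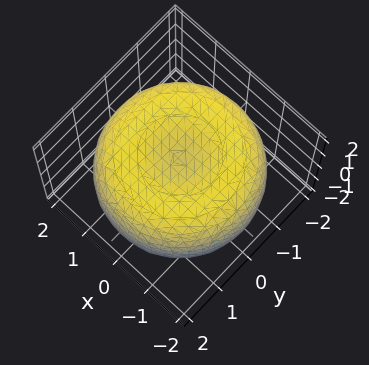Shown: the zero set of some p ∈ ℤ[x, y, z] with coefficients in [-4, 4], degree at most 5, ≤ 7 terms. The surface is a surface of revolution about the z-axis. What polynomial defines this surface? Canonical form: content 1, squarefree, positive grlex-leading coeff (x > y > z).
x^4 + 2*x^2*y^2 + y^4 - 3*x^2 - 3*y^2 + 3*z^2 - 3

(a) deg p = 4. A generic line meets the surface in up to 4 points.
(b) Symmetries: rotational symmetry about the z-axis ⇒ p depends on x, y only through x² + y².
(c) From the axis intercepts and sections: a circular section at z = -1 has radius between 1 and 2; among the integer gridlines, it crosses the z-axis at z ∈ {-1, 1}.
(d) These observations pin down the coefficients.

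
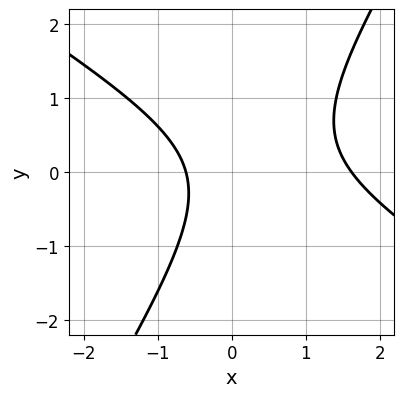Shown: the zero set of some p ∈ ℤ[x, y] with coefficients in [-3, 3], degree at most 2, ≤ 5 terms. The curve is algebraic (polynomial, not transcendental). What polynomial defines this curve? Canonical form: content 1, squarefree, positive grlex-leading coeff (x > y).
The degree is 2 — the shape is more complex than any degree-1 curve.
Observable constraints: no y-intercept at any integer in the box.
Together with the visible shape, these determine p as stated.

x^2 + x*y - y^2 - x - 1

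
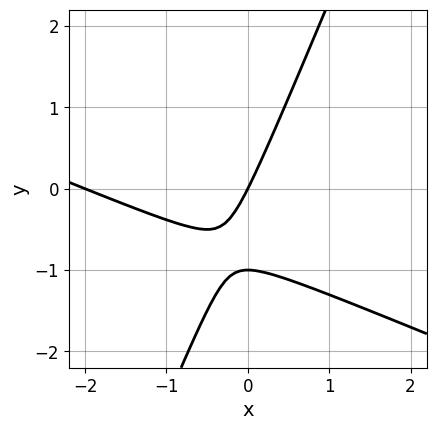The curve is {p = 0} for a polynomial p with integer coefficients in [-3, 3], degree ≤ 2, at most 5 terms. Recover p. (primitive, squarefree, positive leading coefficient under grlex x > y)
deg p = 2. The shape is more complex than any degree-1 curve.
Observable constraints: the x-axis gridline crossings are at x ∈ {-2, 0}; among the integer gridlines, it crosses the y-axis at y ∈ {-1, 0}.
The integer polynomial consistent with all of this is the stated p.

x^2 + 2*x*y - y^2 + 2*x - y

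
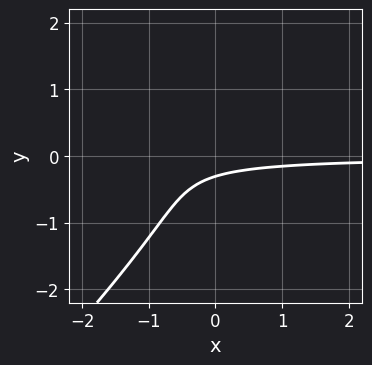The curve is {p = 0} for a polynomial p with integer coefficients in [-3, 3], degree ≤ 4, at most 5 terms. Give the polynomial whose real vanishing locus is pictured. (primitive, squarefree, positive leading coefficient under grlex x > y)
3*x*y^2 - 3*y^3 - 3*x*y - 3*y - 1

(a) deg p = 3. No degree-2 curve has this shape.
(b) Reading off the gridlines: it misses every integer gridline on the x-axis.
(c) Putting this together gives p.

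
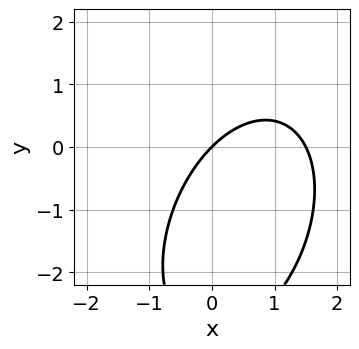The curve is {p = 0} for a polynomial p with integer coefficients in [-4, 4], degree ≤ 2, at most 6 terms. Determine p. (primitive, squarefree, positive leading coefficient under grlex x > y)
2*x^2 - x*y + y^2 - 3*x + 3*y

First, deg p = 2.
Next, against the integer gridlines: it meets the x-axis at x = 0 (among the integer gridlines); one y-axis crossing is at y = 0.
Finally, assembling these constraints gives the stated polynomial.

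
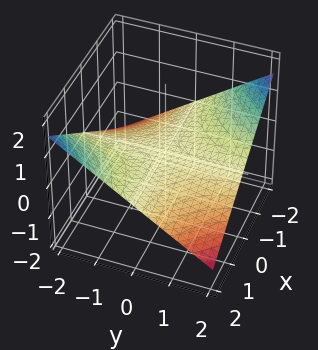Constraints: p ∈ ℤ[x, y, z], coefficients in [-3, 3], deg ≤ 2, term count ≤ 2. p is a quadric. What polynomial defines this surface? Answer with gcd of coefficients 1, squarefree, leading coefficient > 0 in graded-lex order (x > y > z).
x*y + 3*z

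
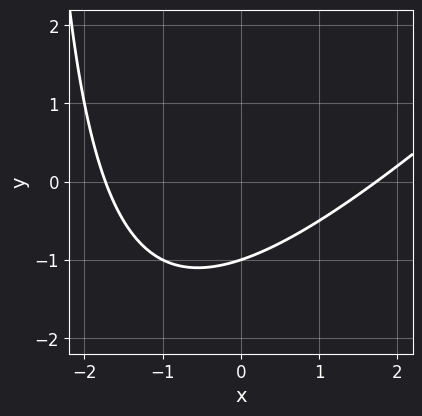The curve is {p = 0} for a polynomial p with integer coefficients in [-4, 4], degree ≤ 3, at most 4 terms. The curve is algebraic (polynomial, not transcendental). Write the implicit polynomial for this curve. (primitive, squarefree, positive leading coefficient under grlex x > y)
1. Degree: the shape is more complex than any degree-1 curve, so deg p = 2.
2. Reading off the gridlines: one y-axis crossing is at y = -1.
3. Solving for integer coefficients yields p as stated.

x^2 - x*y - 3*y - 3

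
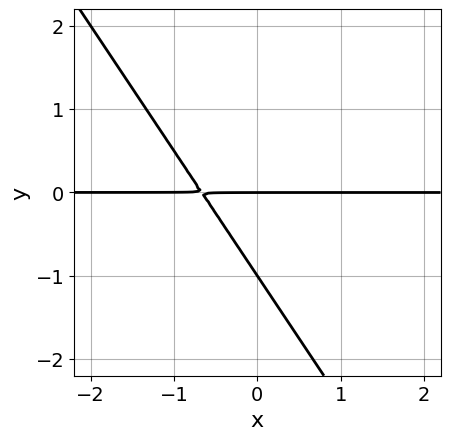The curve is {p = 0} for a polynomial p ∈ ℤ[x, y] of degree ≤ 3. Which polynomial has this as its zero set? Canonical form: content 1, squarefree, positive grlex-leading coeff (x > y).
3*x*y + 2*y^2 + 2*y

(a) deg p = 2. The shape is more complex than any degree-1 curve.
(b) Observable constraints: every point of the x-axis in the box is on the curve; among the integer gridlines, it crosses the y-axis at y ∈ {-1, 0}.
(c) Solving for integer coefficients yields p as stated.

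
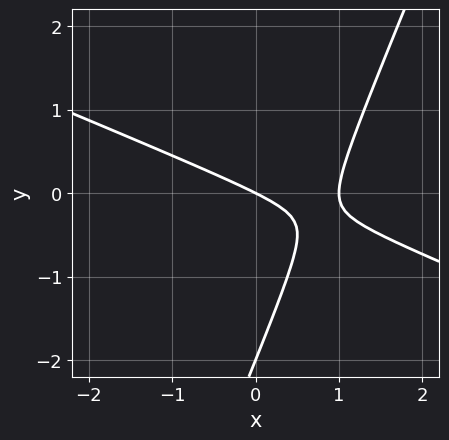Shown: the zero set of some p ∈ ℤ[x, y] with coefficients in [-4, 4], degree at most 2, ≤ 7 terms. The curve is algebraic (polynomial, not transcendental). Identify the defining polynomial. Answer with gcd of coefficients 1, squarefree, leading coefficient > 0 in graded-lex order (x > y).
x^2 + 2*x*y - y^2 - x - 2*y

First, degree: no degree-1 curve has this shape, so deg p = 2.
Next, against the integer gridlines: the y-axis gridline crossings are at y ∈ {-2, 0}; the x-axis gridline crossings are at x ∈ {0, 1}.
Finally, matching integer coefficients to the picture gives p.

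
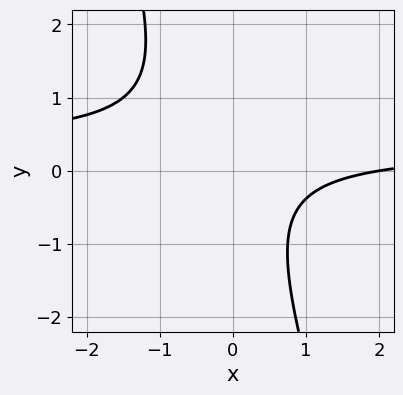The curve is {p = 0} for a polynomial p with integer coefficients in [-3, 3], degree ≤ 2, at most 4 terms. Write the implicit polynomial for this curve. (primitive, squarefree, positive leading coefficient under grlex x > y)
3*x*y + y^2 - x + 2

deg p = 2. The shape is more complex than any degree-1 curve.
Observable constraints: it misses every integer gridline on the y-axis; one x-axis crossing is at x = 2.
Putting this together gives p.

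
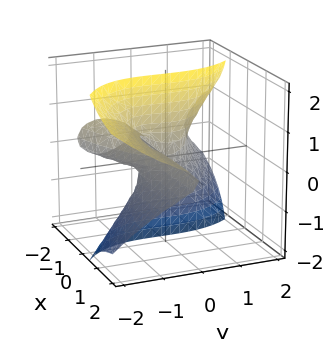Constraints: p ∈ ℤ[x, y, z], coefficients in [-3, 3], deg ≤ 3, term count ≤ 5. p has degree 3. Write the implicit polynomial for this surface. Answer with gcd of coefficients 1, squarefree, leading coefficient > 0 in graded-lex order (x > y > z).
1. deg p = 3.
2. From the visible intercepts: it meets the z-axis at z = 0 (among the integer gridlines); every point of the x-axis in the box is on the surface; it crosses the y-axis at the gridline y = 0.
3. The integer polynomial consistent with all of this is the stated p.

3*x*z^2 + y^3 + x*y + z^2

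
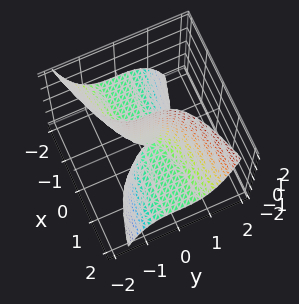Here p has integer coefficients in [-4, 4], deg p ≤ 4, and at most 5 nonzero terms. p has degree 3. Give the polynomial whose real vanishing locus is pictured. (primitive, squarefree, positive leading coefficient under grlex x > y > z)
(a) deg p = 3.
(b) Observable constraints: every point of the z-axis in the box is on the surface; one y-axis crossing is at y = 0; it crosses the x-axis at the gridline x = 0.
(c) Together with the visible shape, these determine p as stated.

2*y^3 - 2*x*z - x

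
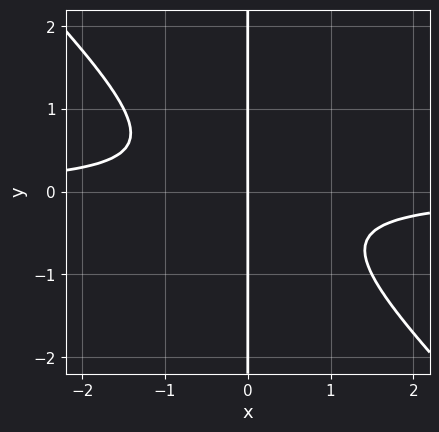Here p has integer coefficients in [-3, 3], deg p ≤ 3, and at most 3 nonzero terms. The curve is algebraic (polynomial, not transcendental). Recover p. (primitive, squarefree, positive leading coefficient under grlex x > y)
1. deg p = 3.
2. From the axis intercepts and sections: every point of the y-axis in the box is on the curve; it crosses the x-axis at the gridline x = 0.
3. Fitting integer coefficients to these (and the overall shape) gives p.

2*x^2*y + 2*x*y^2 + x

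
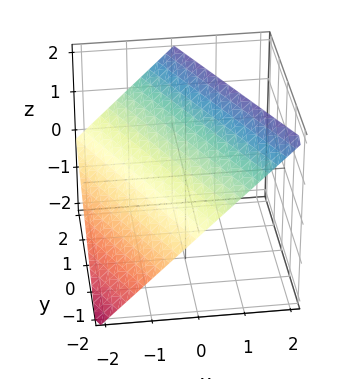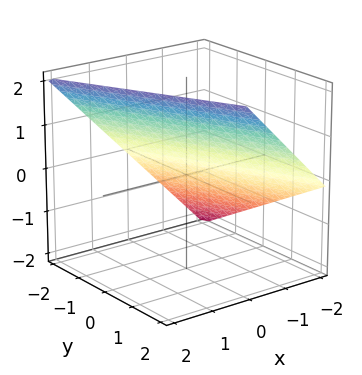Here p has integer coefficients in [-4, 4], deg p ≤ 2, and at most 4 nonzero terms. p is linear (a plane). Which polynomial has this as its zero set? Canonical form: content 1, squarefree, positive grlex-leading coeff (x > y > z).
deg p = 1. Every cross-section is a straight line — this is a plane.
Checking where it meets the axes: one z-axis crossing is at z = 1; it meets the y-axis at y = -2 (among the integer gridlines); it crosses the x-axis at the gridline x = -1.
Fitting integer coefficients to these (and the overall shape) gives p.

2*x + y - 2*z + 2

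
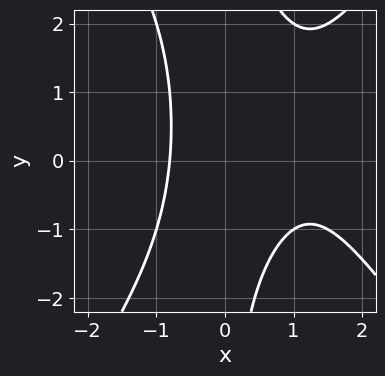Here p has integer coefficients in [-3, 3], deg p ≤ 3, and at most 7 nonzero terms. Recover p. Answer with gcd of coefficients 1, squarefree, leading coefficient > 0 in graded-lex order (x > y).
2*x^3 - x*y^2 - 3*x^2 + x*y + 3

First, degree: the shape is more complex than any degree-2 curve, so deg p = 3.
Next, observable constraints: no y-intercept at any integer in the box.
Finally, solving for integer coefficients yields p as stated.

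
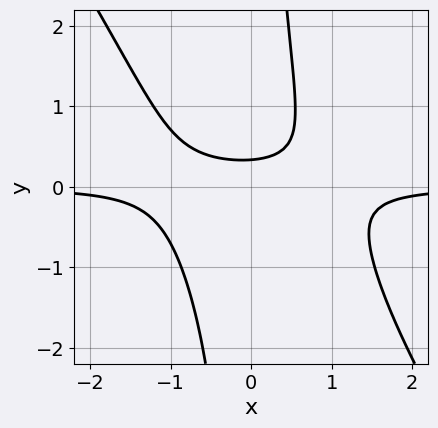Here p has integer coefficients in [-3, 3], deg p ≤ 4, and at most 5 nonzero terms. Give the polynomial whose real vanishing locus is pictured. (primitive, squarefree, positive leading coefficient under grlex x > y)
(a) Degree: no degree-2 curve has this shape, so deg p = 3.
(b) Against the integer gridlines: no x-intercept at any integer in the box.
(c) These observations pin down the coefficients.

3*x^2*y + 2*x*y^2 - 3*y + 1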